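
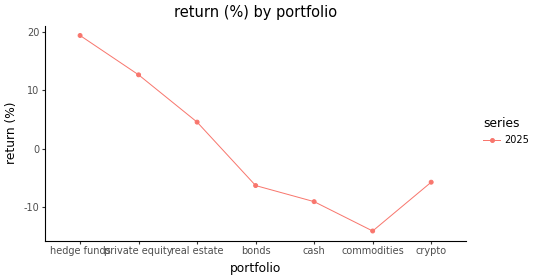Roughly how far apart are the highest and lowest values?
≈ 35

Max hedge funds ≈ 20, min commodities ≈ -15; range ≈ 35.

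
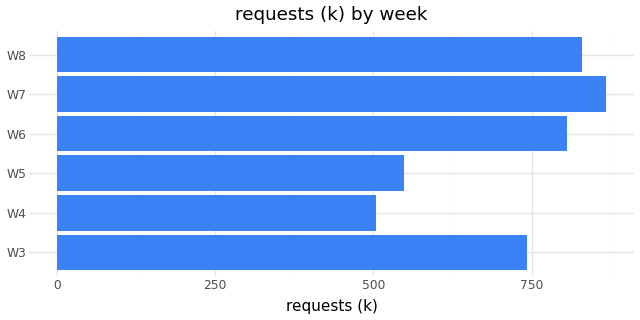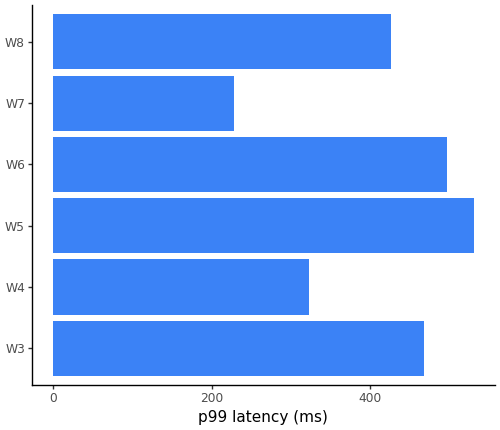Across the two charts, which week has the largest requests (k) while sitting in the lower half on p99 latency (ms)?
Chart 2 median p99 latency (ms) ≈ 450; below-median weeks: W4, W7, W8. Among those, W7 has the highest requests (k) (≈ 900).

W7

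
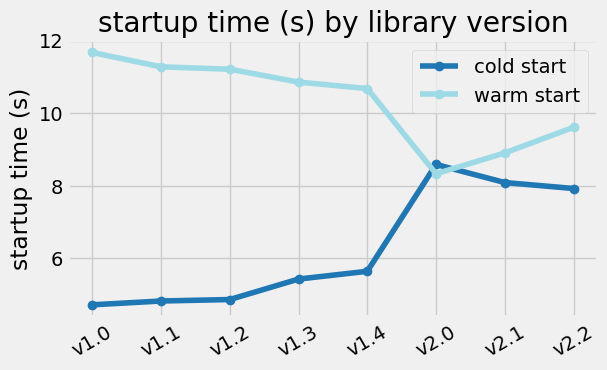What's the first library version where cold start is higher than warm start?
v1.4: cold start ≈ 6 vs warm start ≈ 11 (not yet); v2.0: cold start ≈ 9 vs warm start ≈ 8 (first crossover).

v2.0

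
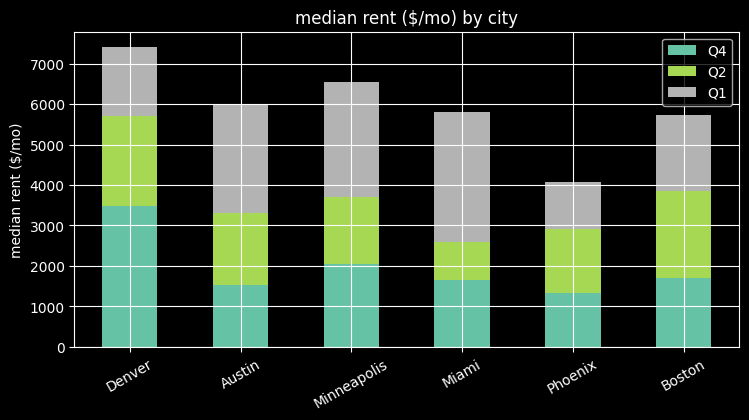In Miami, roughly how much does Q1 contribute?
Q1 top ≈ 6000, bottom ≈ 3000; segment ≈ 3000.

≈ 3000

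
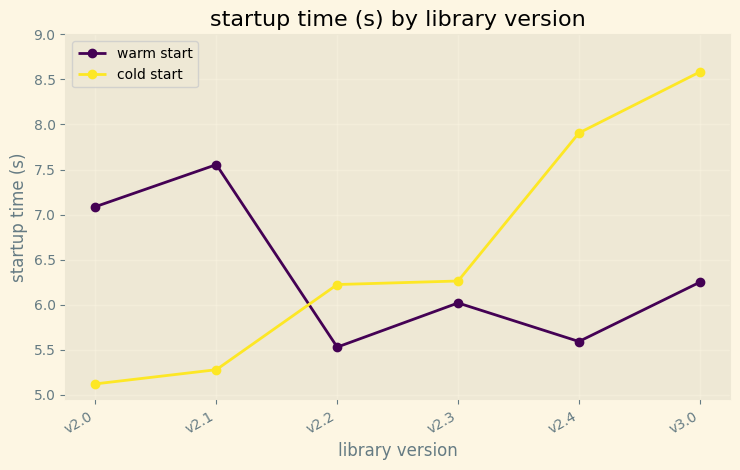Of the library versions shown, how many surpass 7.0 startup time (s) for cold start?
2

Above 7.0: v2.4, v3.0.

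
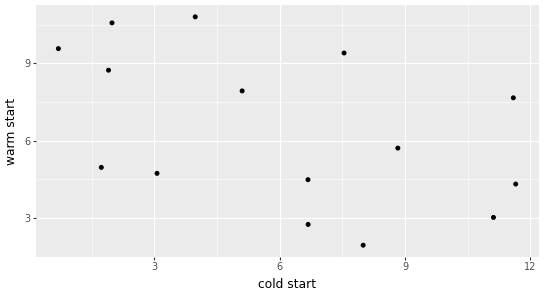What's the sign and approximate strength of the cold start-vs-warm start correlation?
negative, moderate

Points are negatively correlated; moderate (|r| ≈ 0.5).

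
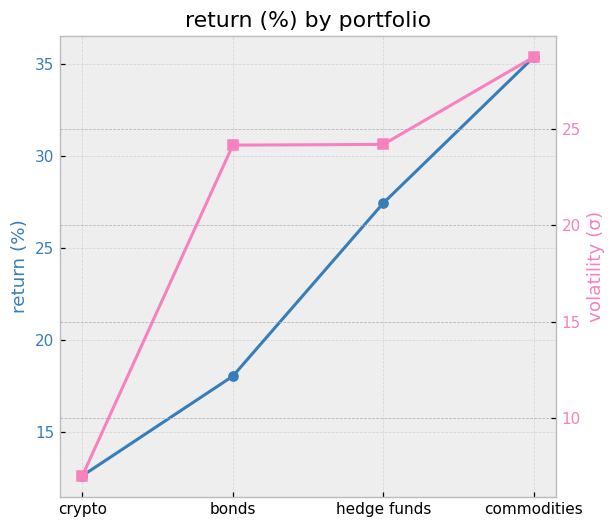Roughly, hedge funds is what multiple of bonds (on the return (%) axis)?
≈ 1.56×

hedge funds ≈ 28, bonds ≈ 18; 28/18 ≈ 1.56.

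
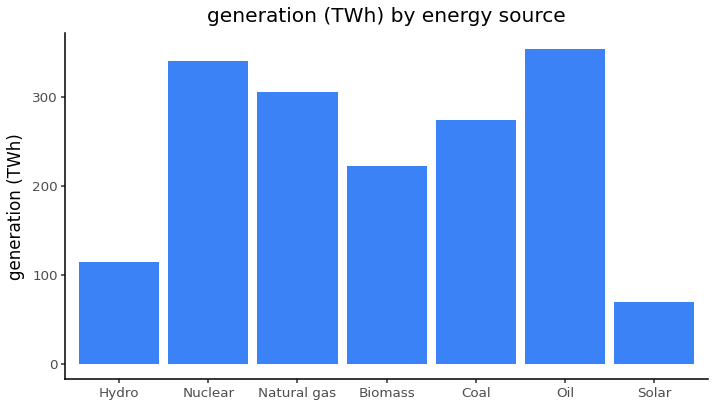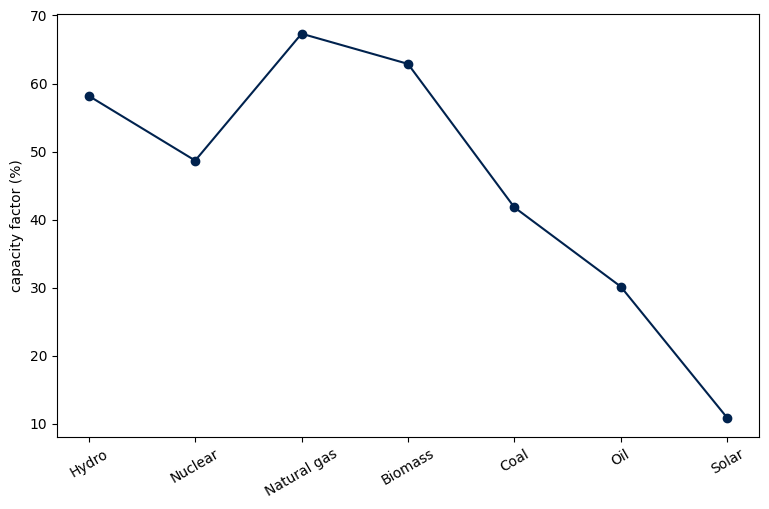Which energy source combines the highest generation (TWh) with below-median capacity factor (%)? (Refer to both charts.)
Oil

Chart 2 median capacity factor (%) ≈ 50; below-median energy sources: Coal, Oil, Solar. Among those, Oil has the highest generation (TWh) (≈ 350).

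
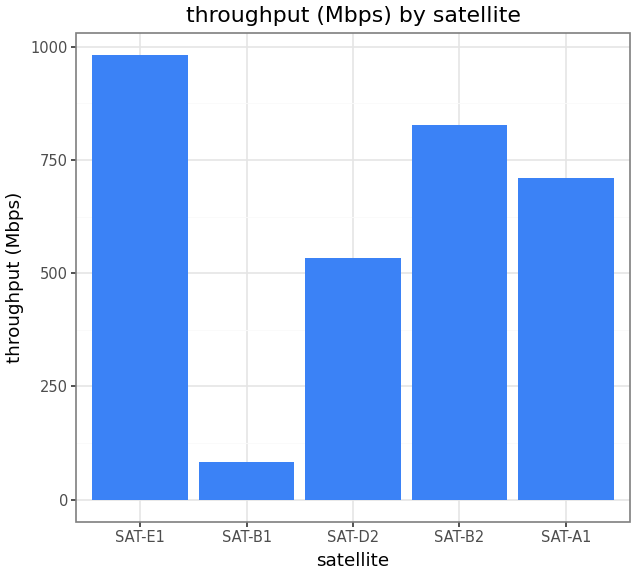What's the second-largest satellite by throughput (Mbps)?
SAT-B2

Top 3: SAT-E1 ≈ 1000, SAT-B2 ≈ 800, SAT-A1 ≈ 700.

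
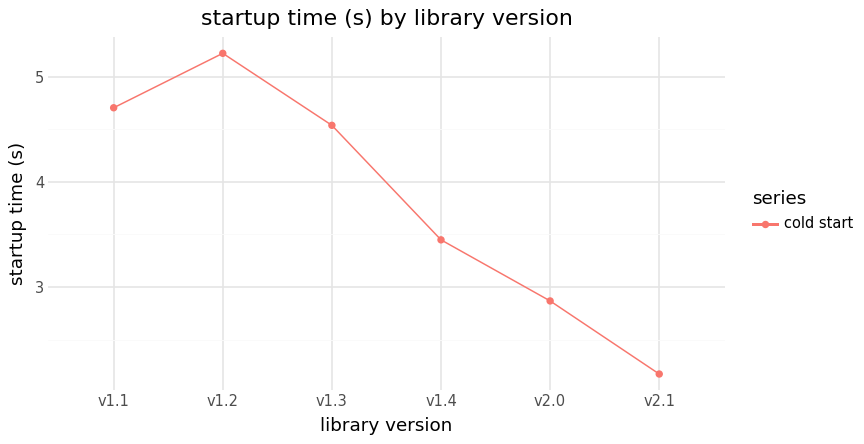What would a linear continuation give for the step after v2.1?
Last three: 3.5, 3.0, 2.0 → slope ≈ -0.75/step → next ≈ 1.25.

≈ 1.25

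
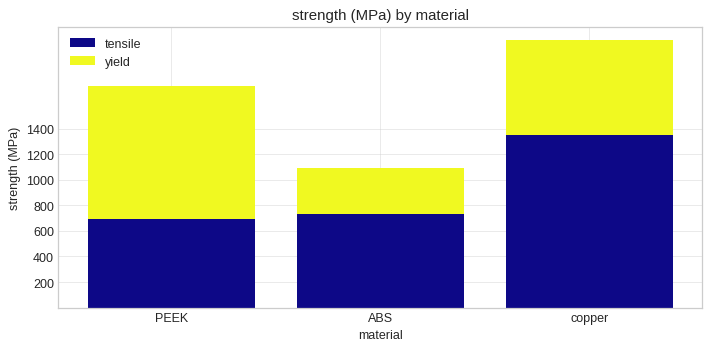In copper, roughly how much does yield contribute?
yield top ≈ 2000, bottom ≈ 1400; segment ≈ 600.

≈ 600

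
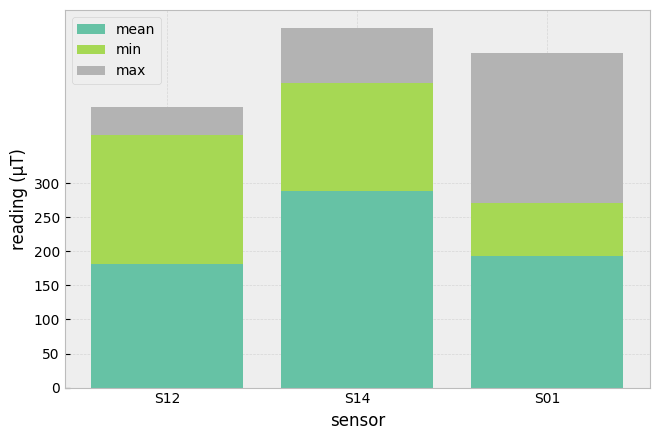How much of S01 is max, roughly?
≈ 250

max top ≈ 500, bottom ≈ 250; segment ≈ 250.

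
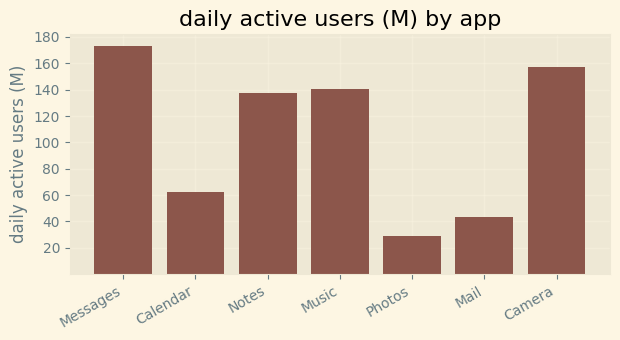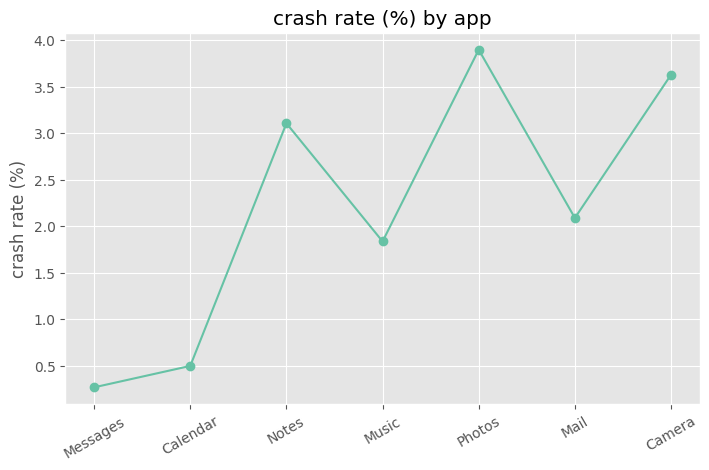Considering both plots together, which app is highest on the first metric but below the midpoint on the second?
Chart 2 median crash rate (%) ≈ 2; below-median apps: Messages, Calendar, Music. Among those, Messages has the highest daily active users (M) (≈ 180).

Messages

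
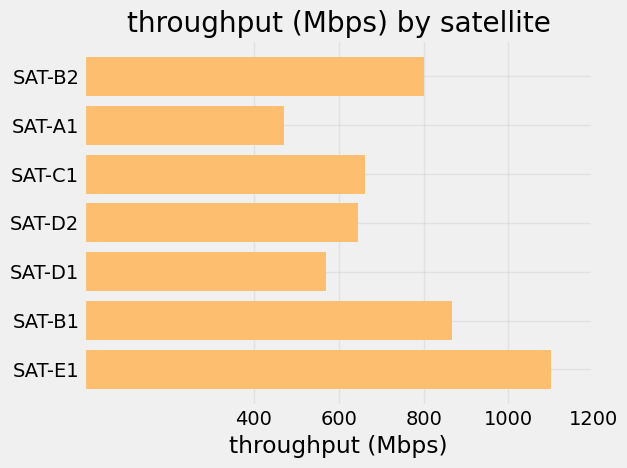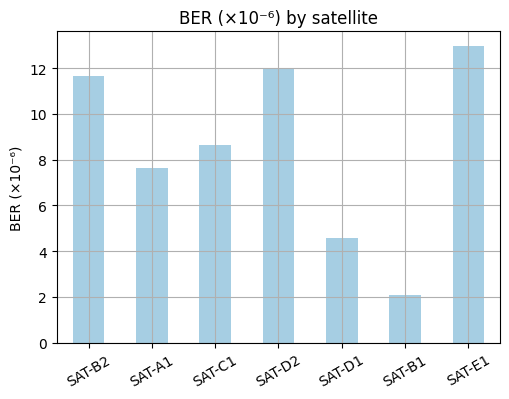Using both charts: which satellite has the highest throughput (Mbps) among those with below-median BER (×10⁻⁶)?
Chart 2 median BER (×10⁻⁶) ≈ 8; below-median satellites: SAT-A1, SAT-D1, SAT-B1. Among those, SAT-B1 has the highest throughput (Mbps) (≈ 800).

SAT-B1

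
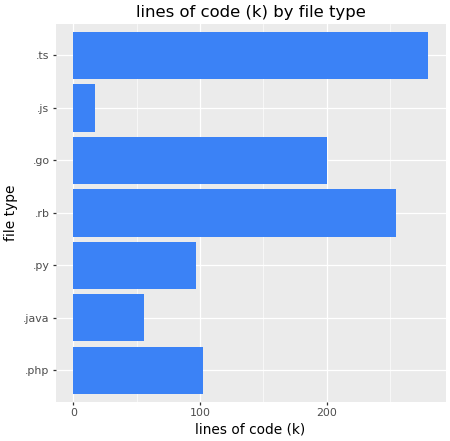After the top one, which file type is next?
.rb

Top 3: .ts ≈ 275, .rb ≈ 250, .go ≈ 200.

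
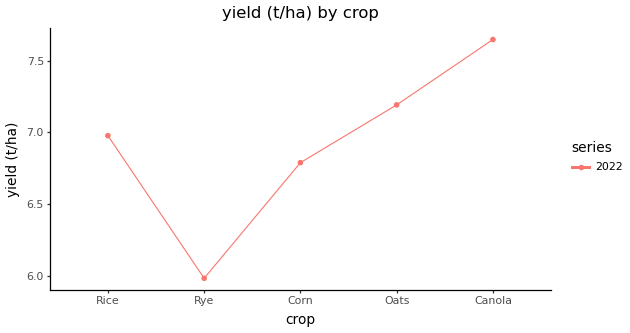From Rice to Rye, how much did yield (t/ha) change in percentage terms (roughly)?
≈ -14.3%

Rice ≈ 7.0, Rye ≈ 6.0; (6.0 − 7.0) / 7.0 ≈ -14.3%.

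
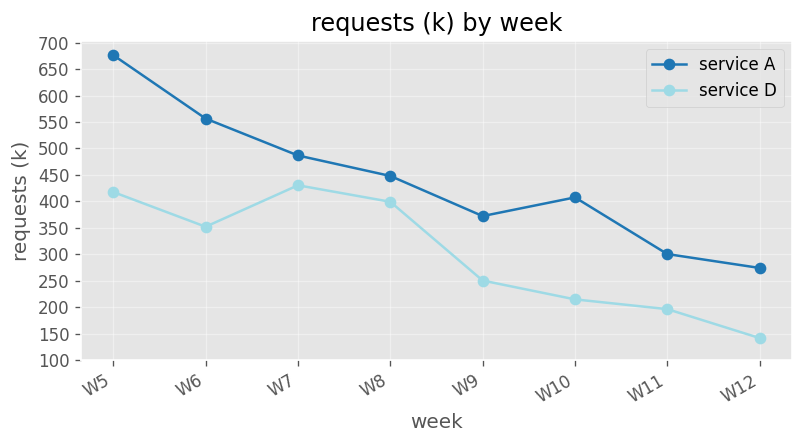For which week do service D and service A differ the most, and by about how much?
W5, ≈ 300 k

W5: service D ≈ 400, service A ≈ 700 → gap ≈ 300. Next-largest (W6) is only ≈ 200.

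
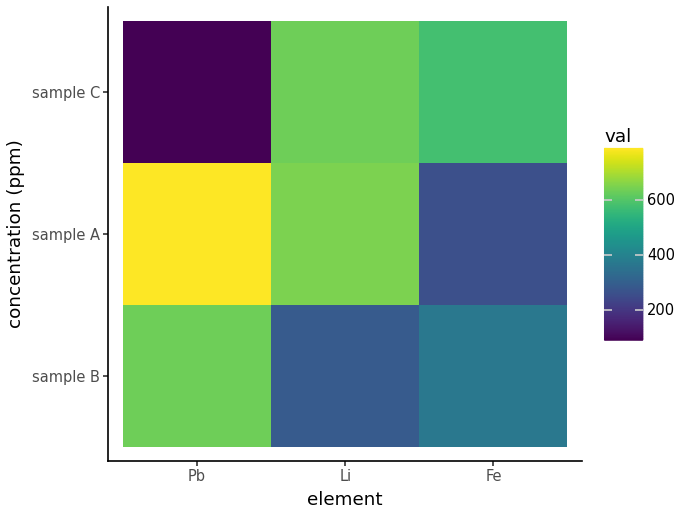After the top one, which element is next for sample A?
Top 3 for sample A: Pb ≈ 800, Li ≈ 700, Fe ≈ 300.

Li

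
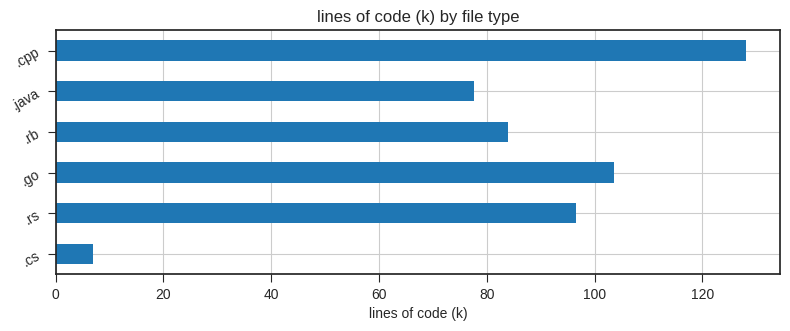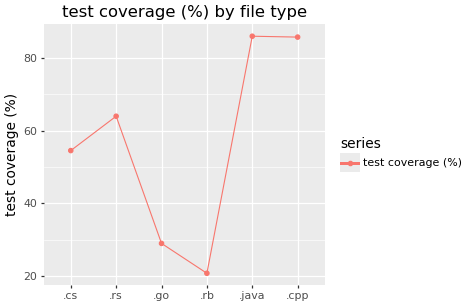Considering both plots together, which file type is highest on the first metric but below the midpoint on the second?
Chart 2 median test coverage (%) ≈ 60; below-median file types: .cs, .go, .rb. Among those, .go has the highest lines of code (k) (≈ 100).

.go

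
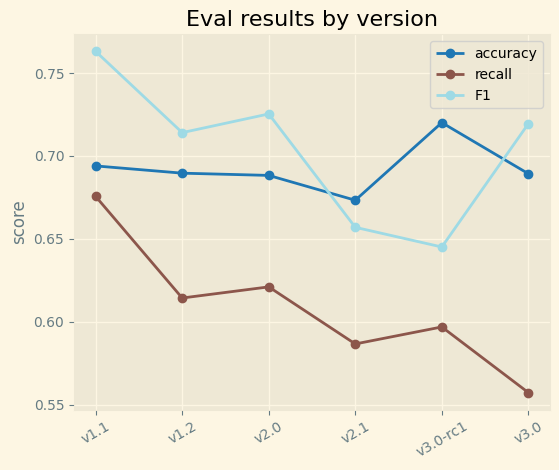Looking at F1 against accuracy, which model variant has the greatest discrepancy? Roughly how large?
v3.0-rc1: F1 ≈ 0.64, accuracy ≈ 0.72 → gap ≈ 0.08. Next-largest (v1.1) is only ≈ 0.06.

v3.0-rc1, ≈ 0.08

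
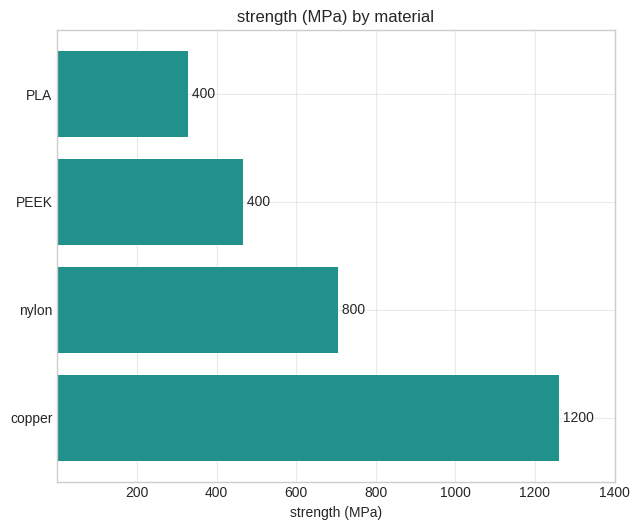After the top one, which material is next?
nylon

Top 3: copper ≈ 1200, nylon ≈ 800, PEEK ≈ 400.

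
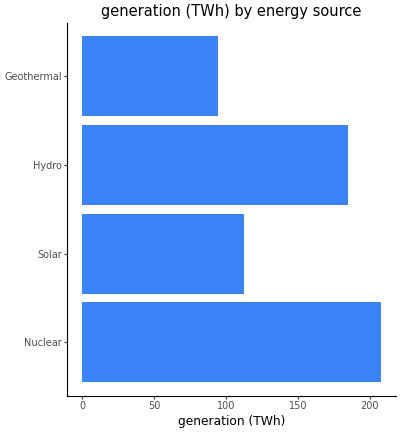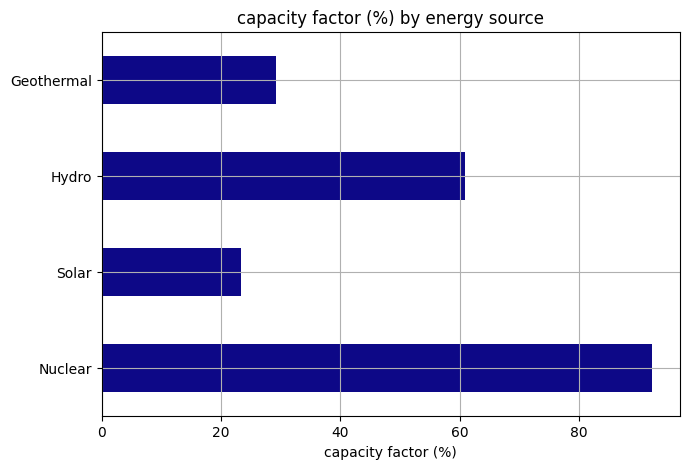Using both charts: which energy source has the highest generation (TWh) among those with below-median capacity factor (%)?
Chart 2 median capacity factor (%) ≈ 50; below-median energy sources: Solar, Geothermal. Among those, Solar has the highest generation (TWh) (≈ 120).

Solar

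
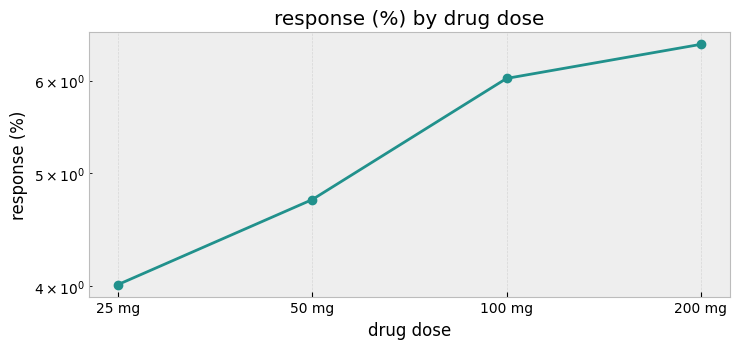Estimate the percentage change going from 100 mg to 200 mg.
≈ +8.3%

100 mg ≈ 6.0, 200 mg ≈ 6.5; (6.5 − 6.0) / 6.0 ≈ +8.3%.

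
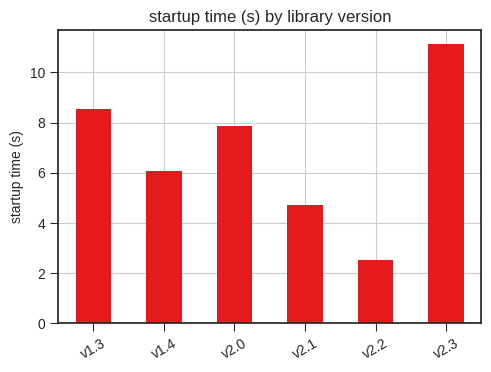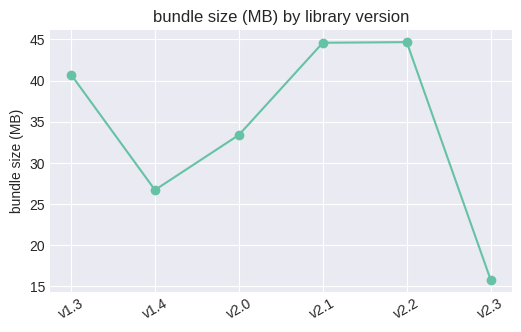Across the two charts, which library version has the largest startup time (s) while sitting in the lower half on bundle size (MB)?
Chart 2 median bundle size (MB) ≈ 35; below-median library versions: v1.4, v2.0, v2.3. Among those, v2.3 has the highest startup time (s) (≈ 12).

v2.3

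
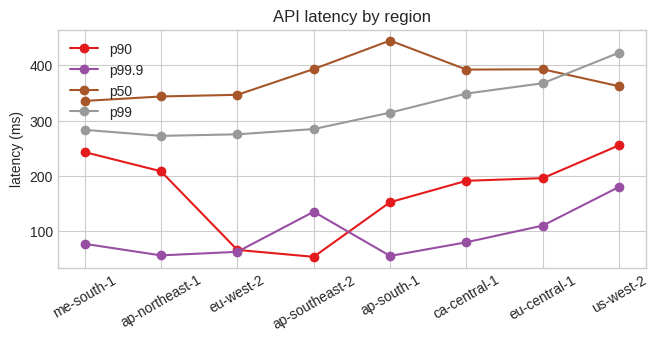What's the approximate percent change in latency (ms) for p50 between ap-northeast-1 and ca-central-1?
ap-northeast-1 ≈ 350, ca-central-1 ≈ 400; (400 − 350) / 350 ≈ +14.3%.

≈ +14.3%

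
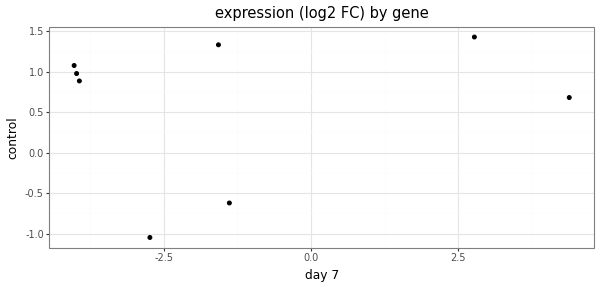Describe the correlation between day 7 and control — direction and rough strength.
no clear correlation

Points are roughly uncorrelated; weak (|r| ≈ 0.1).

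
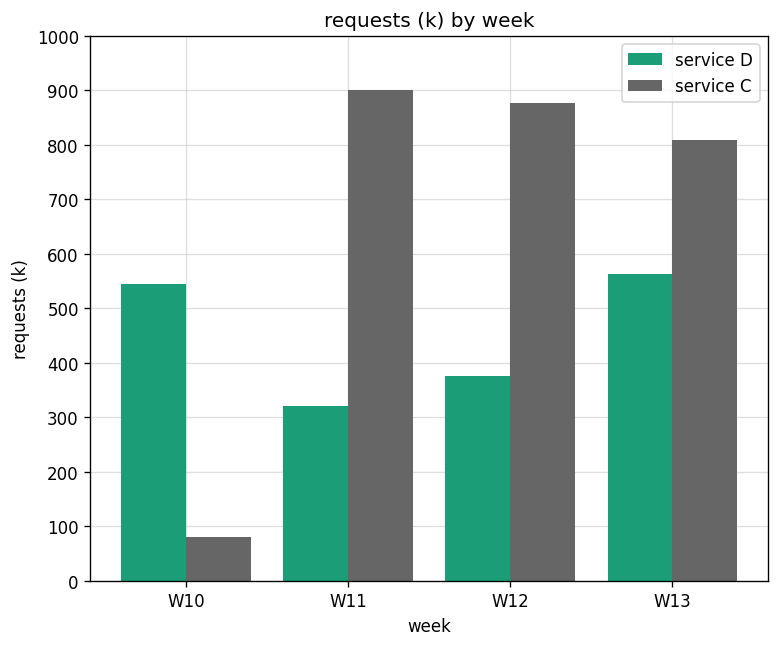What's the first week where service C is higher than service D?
W11

W10: service C ≈ 100 vs service D ≈ 500 (not yet); W11: service C ≈ 900 vs service D ≈ 300 (first crossover).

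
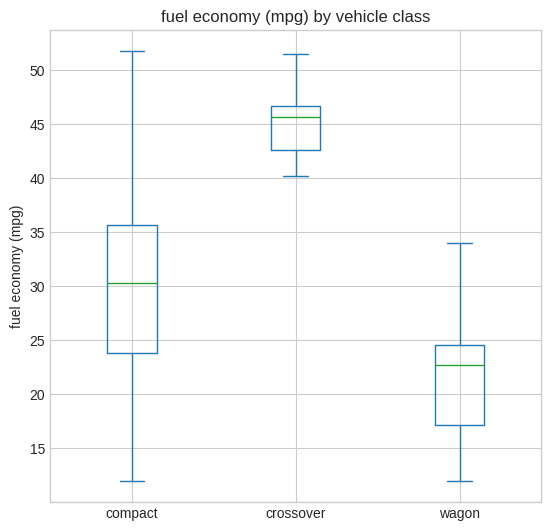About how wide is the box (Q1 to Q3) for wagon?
Q3 ≈ 24, Q1 ≈ 18; IQR ≈ 6.

≈ 6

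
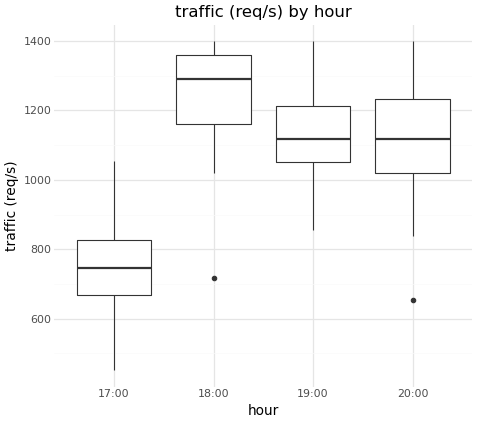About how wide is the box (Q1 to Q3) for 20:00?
≈ 250

Q3 ≈ 1250, Q1 ≈ 1000; IQR ≈ 250.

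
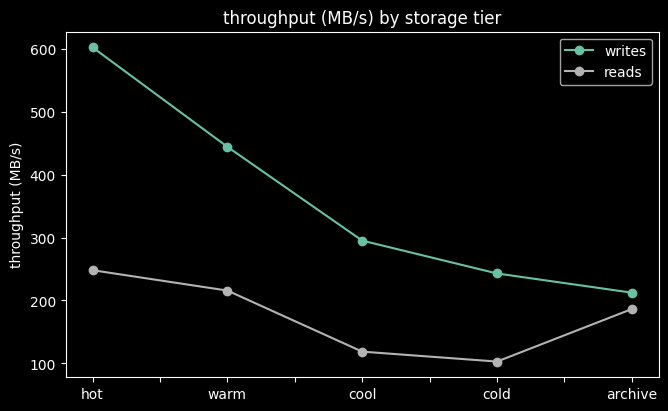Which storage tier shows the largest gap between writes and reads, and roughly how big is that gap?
hot, ≈ 350 MB/s

hot: writes ≈ 600, reads ≈ 250 → gap ≈ 350. Next-largest (warm) is only ≈ 250.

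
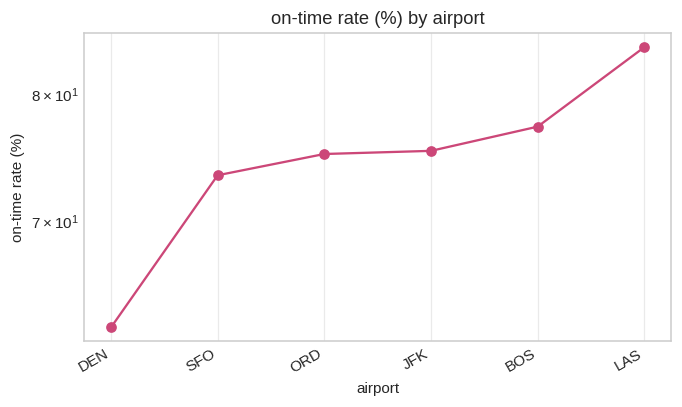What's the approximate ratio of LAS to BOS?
≈ 1.08×

LAS ≈ 84, BOS ≈ 78; 84/78 ≈ 1.08.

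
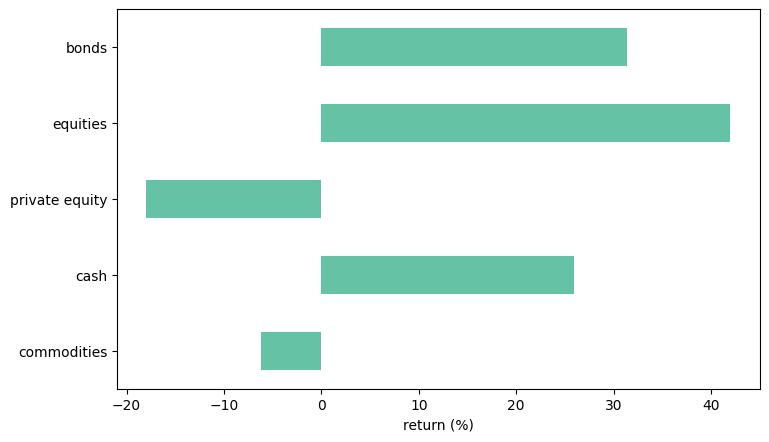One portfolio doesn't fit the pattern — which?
private equity

private equity ≈ -20; the rest sit between ≈ -5 and ≈ 40.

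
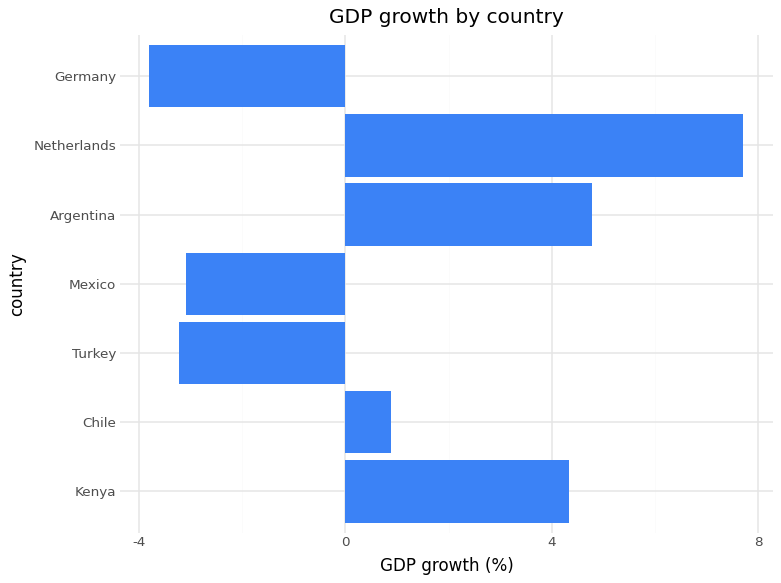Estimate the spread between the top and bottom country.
Max Netherlands ≈ 8, min Germany ≈ -4; range ≈ 12.

≈ 12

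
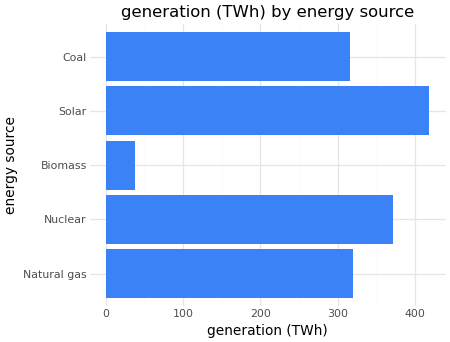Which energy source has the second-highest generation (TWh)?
Nuclear

Top 3: Solar ≈ 400, Nuclear ≈ 350, Natural gas ≈ 300.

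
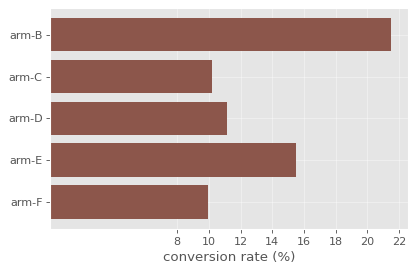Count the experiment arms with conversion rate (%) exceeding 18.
1

Above 18: arm-B.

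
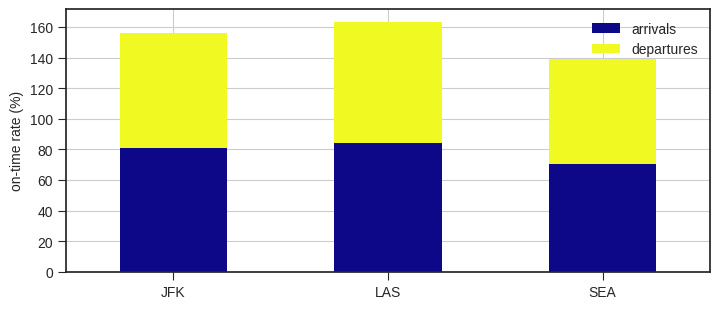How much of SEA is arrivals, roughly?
arrivals top ≈ 80, bottom ≈ 0; segment ≈ 80.

≈ 80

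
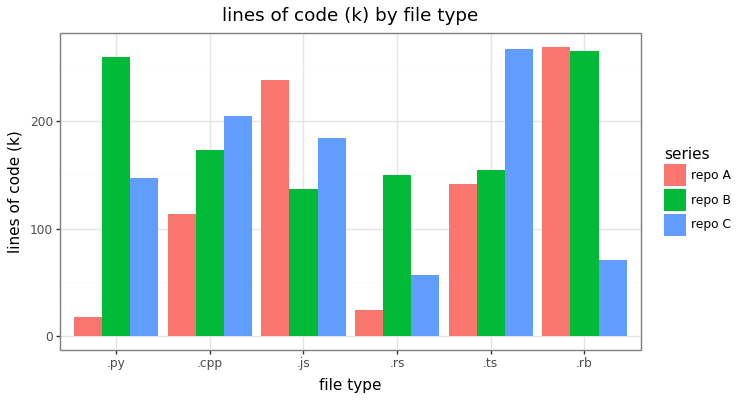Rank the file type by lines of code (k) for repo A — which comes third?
.ts

Top 4 for repo A: .rb ≈ 275, .js ≈ 250, .ts ≈ 150, .cpp ≈ 125.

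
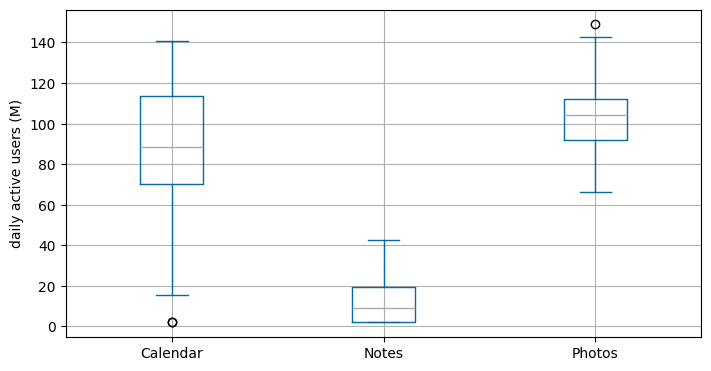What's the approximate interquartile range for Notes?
≈ 20

Q3 ≈ 20, Q1 ≈ 0; IQR ≈ 20.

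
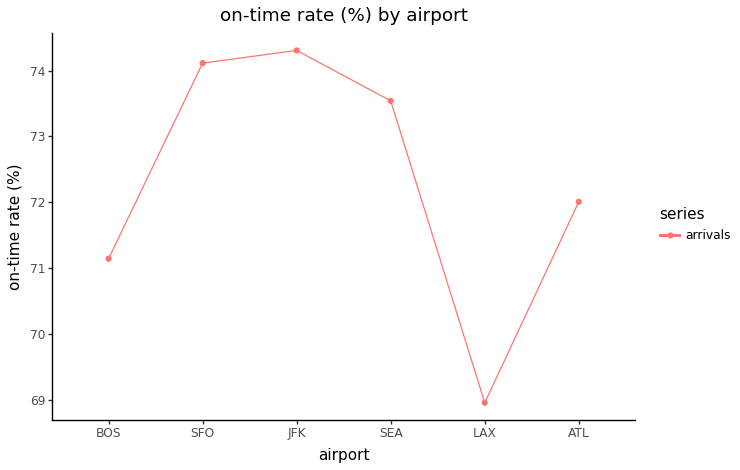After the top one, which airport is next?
SFO

Top 3: JFK ≈ 74.5, SFO ≈ 74.0, SEA ≈ 73.5.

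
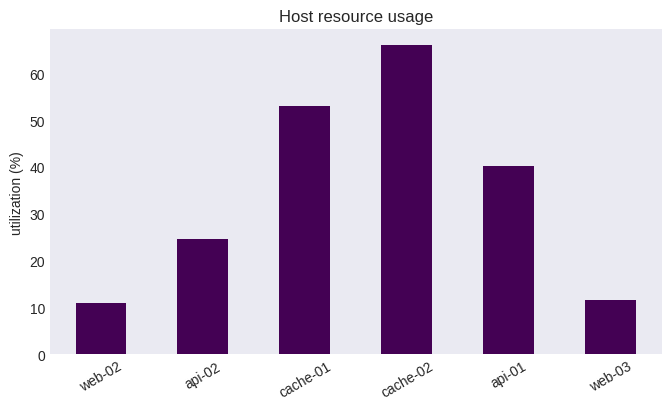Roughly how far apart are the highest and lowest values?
≈ 60

Max cache-02 ≈ 70, min web-02 ≈ 10; range ≈ 60.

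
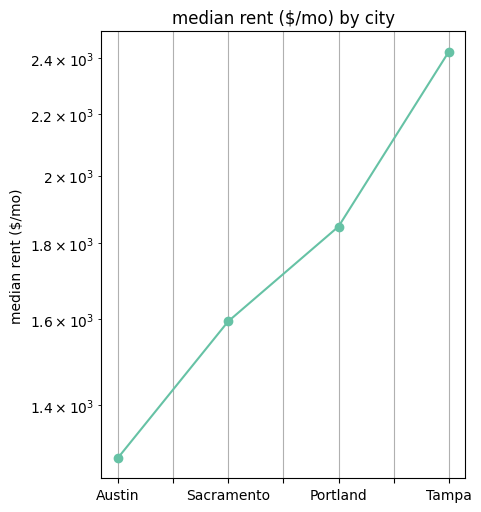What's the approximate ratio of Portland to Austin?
≈ 1.38×

Portland ≈ 1800, Austin ≈ 1300; 1800/1300 ≈ 1.38.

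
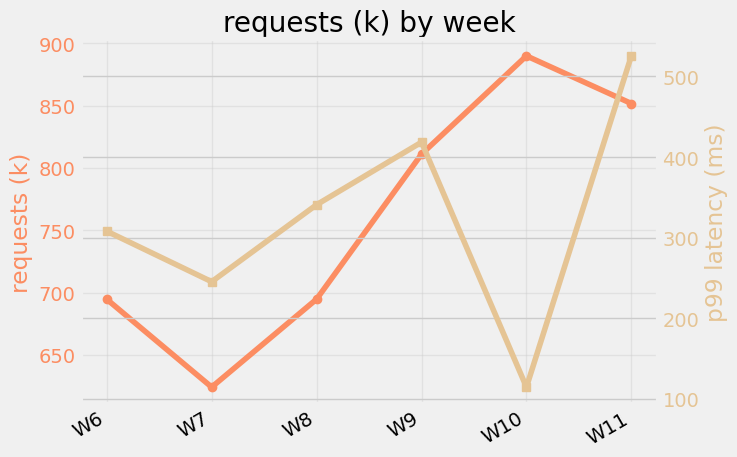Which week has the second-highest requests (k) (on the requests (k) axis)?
W11

Top 3 (on the requests (k) axis): W10 ≈ 900, W11 ≈ 850, W9 ≈ 800.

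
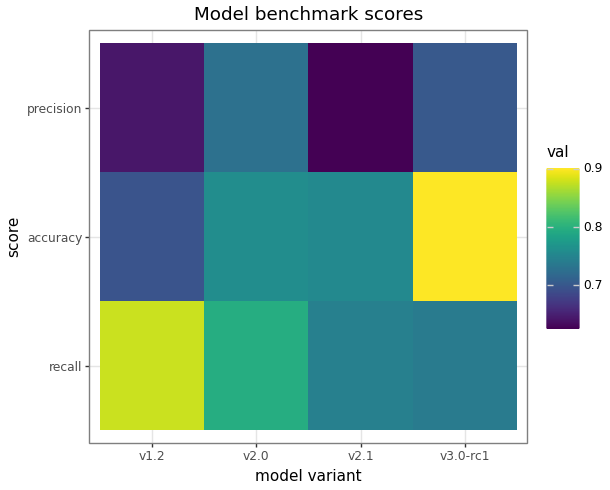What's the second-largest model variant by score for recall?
v2.0

Top 3 for recall: v1.2 ≈ 0.90, v2.0 ≈ 0.80, v2.1 ≈ 0.75.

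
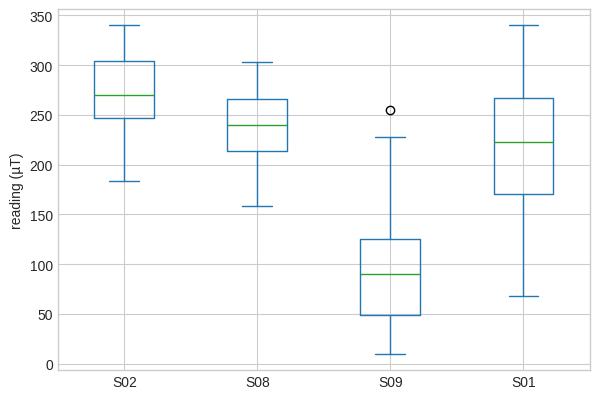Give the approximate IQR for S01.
Q3 ≈ 260, Q1 ≈ 180; IQR ≈ 80.

≈ 80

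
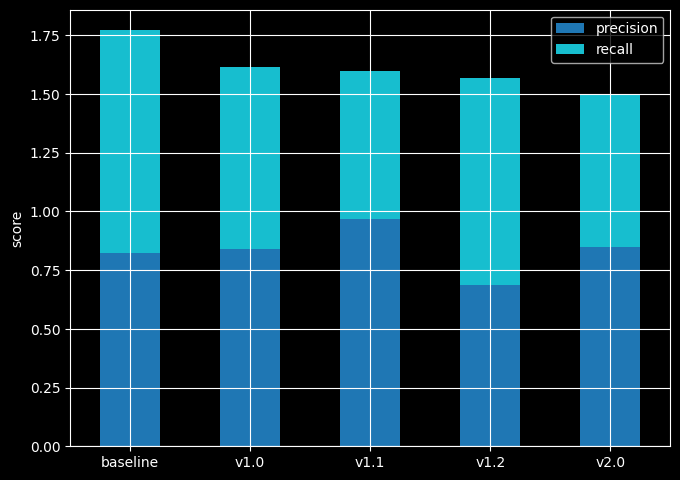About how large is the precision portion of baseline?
precision top ≈ 0.8, bottom ≈ 0.0; segment ≈ 0.8.

≈ 0.8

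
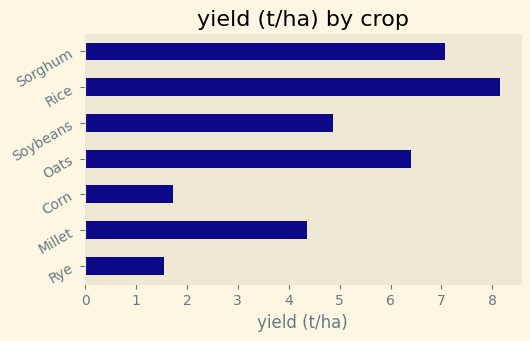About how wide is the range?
Max Rice ≈ 8, min Rye ≈ 2; range ≈ 6.

≈ 6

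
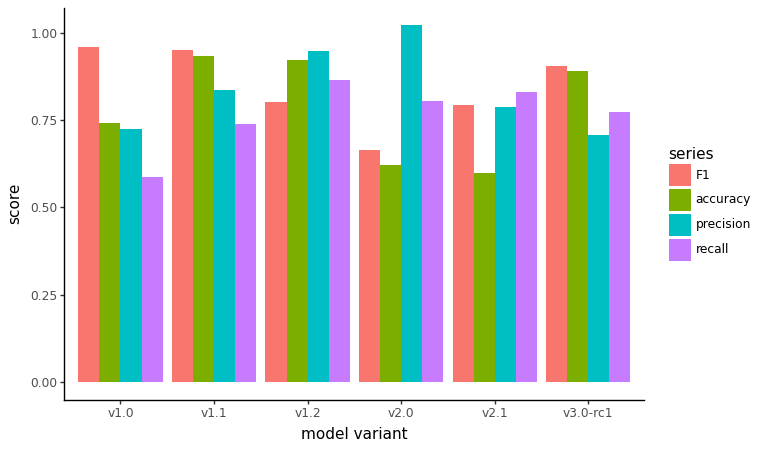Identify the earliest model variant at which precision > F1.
v1.2

v1.1: precision ≈ 0.8 vs F1 ≈ 1.0 (not yet); v1.2: precision ≈ 0.9 vs F1 ≈ 0.8 (first crossover).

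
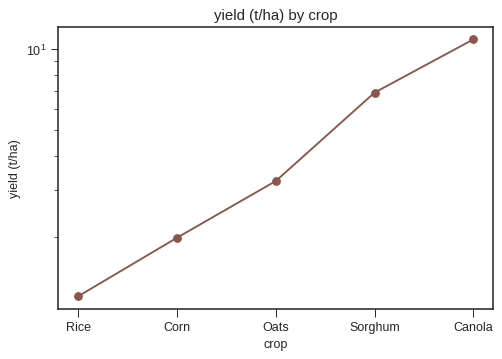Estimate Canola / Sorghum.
≈ 1.57×

Canola ≈ 11, Sorghum ≈ 7; 11/7 ≈ 1.57.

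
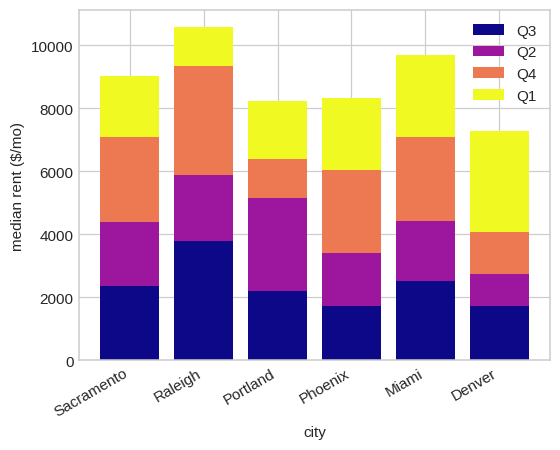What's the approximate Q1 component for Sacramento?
≈ 2000

Q1 top ≈ 9000, bottom ≈ 7000; segment ≈ 2000.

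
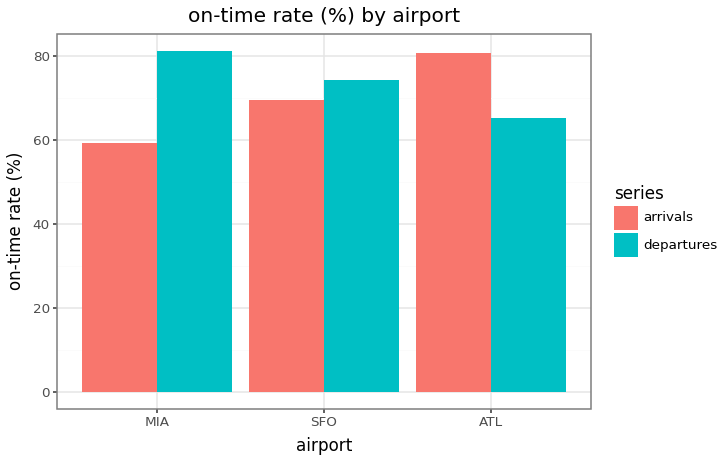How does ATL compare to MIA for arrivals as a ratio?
≈ 1.33×

ATL ≈ 80, MIA ≈ 60; 80/60 ≈ 1.33.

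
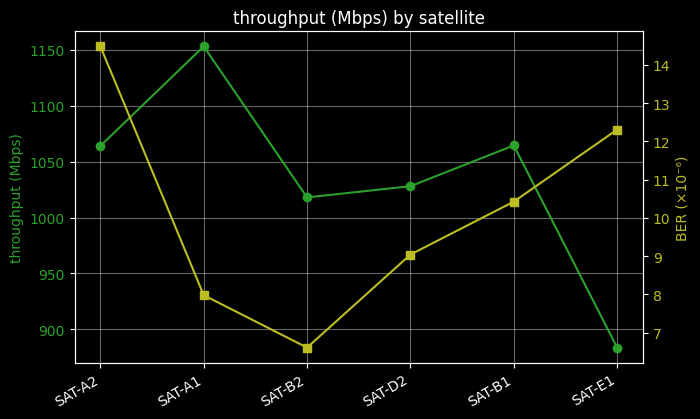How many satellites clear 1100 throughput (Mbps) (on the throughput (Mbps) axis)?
1

Above 1100: SAT-A1.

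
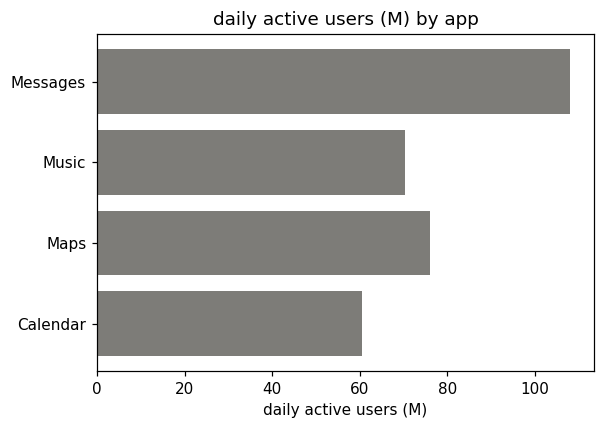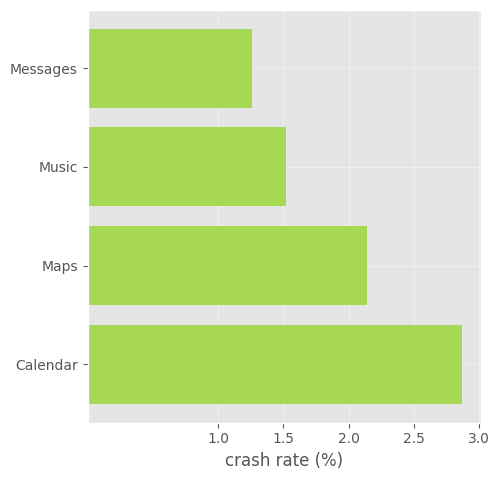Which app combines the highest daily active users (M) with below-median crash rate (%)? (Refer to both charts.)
Messages

Chart 2 median crash rate (%) ≈ 2; below-median apps: Messages, Music. Among those, Messages has the highest daily active users (M) (≈ 110).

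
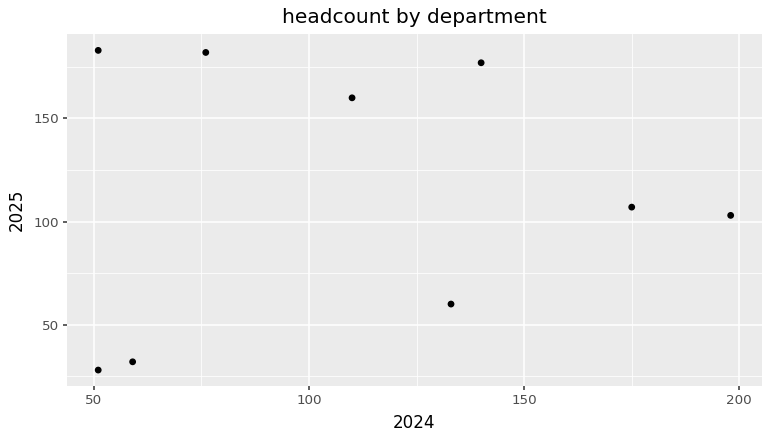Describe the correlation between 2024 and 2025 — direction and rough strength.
Points are roughly uncorrelated; weak (|r| ≈ 0.1).

no clear correlation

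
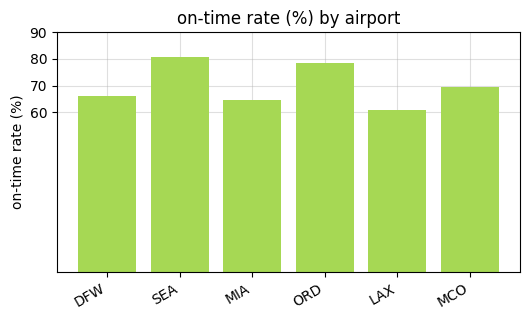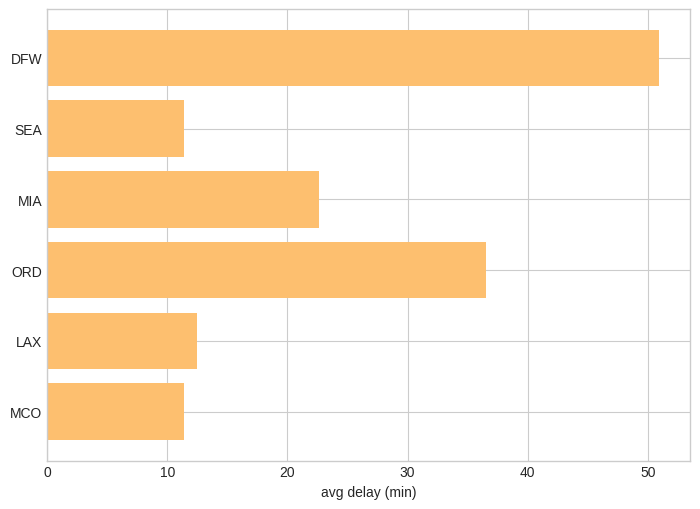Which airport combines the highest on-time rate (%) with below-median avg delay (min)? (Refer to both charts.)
SEA

Chart 2 median avg delay (min) ≈ 20; below-median airports: SEA, LAX, MCO. Among those, SEA has the highest on-time rate (%) (≈ 80).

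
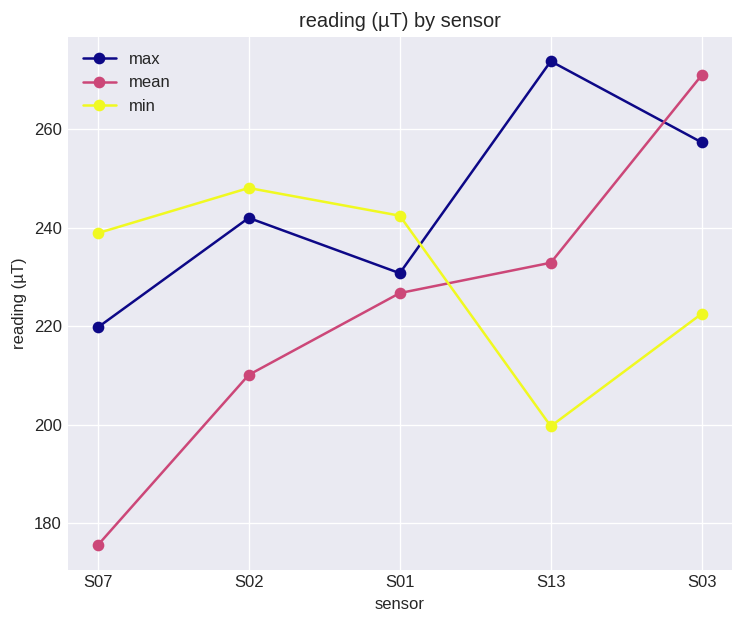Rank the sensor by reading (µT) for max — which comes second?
Top 3 for max: S13 ≈ 270, S03 ≈ 260, S02 ≈ 240.

S03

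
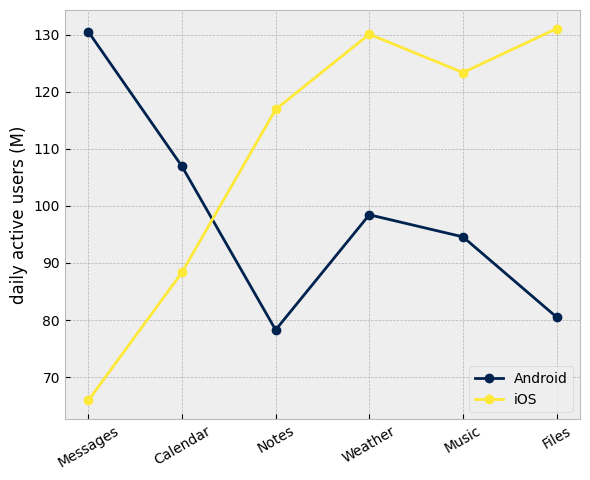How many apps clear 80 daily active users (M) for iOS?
5

Above 80: Calendar, Notes, Weather, Music, Files.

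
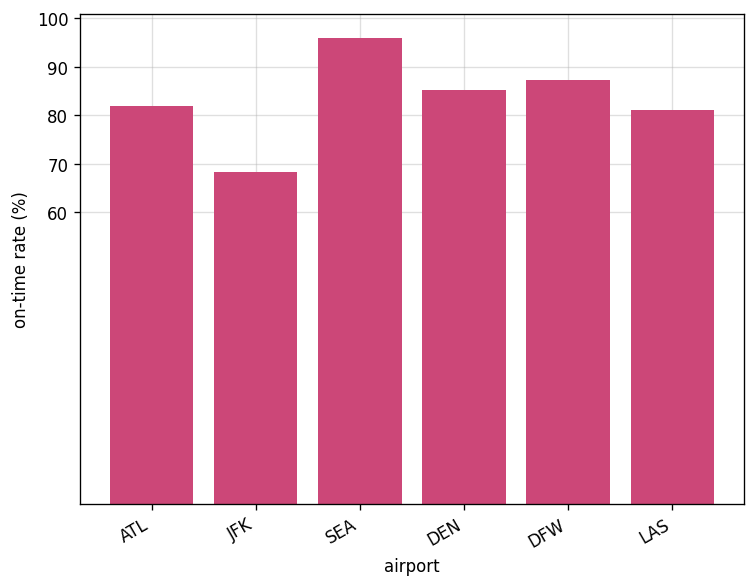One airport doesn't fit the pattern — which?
JFK

JFK ≈ 70; the rest sit between ≈ 80 and ≈ 100.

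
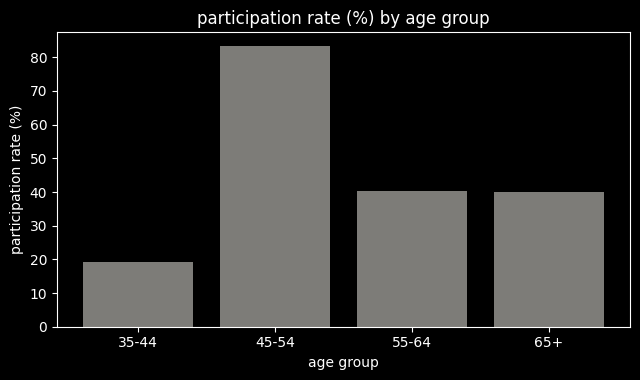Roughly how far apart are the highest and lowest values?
Max 45-54 ≈ 80, min 35-44 ≈ 20; range ≈ 60.

≈ 60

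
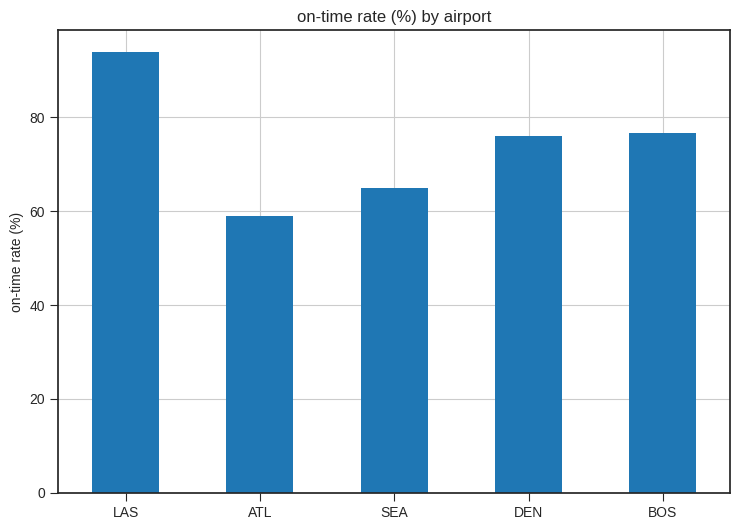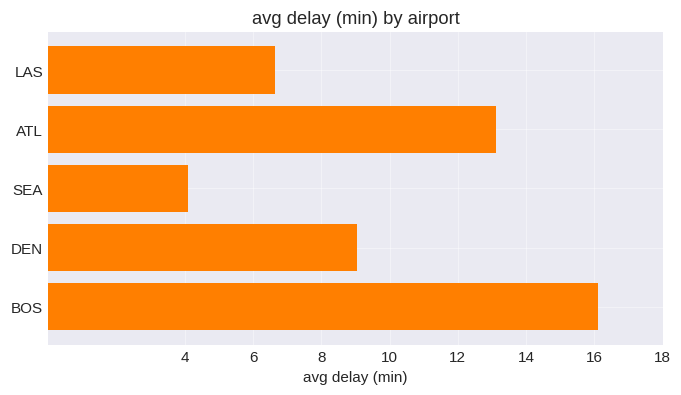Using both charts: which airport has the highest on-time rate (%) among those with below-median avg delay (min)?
LAS

Chart 2 median avg delay (min) ≈ 10; below-median airports: LAS, SEA. Among those, LAS has the highest on-time rate (%) (≈ 90).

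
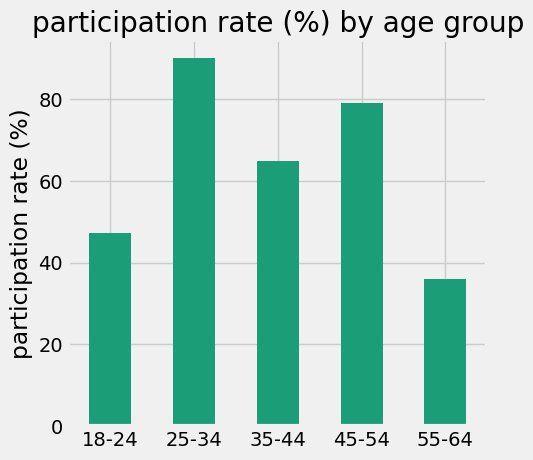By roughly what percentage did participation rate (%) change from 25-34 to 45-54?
≈ -11.1%

25-34 ≈ 90, 45-54 ≈ 80; (80 − 90) / 90 ≈ -11.1%.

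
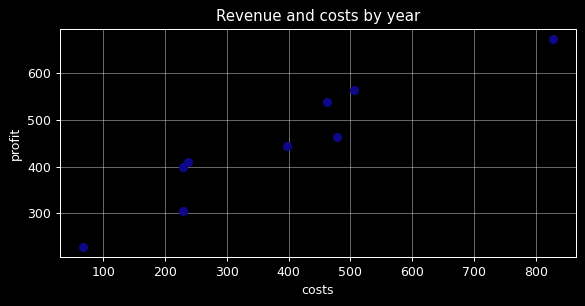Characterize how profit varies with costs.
Points are positively correlated; strong (|r| ≈ 0.9).

positive, strong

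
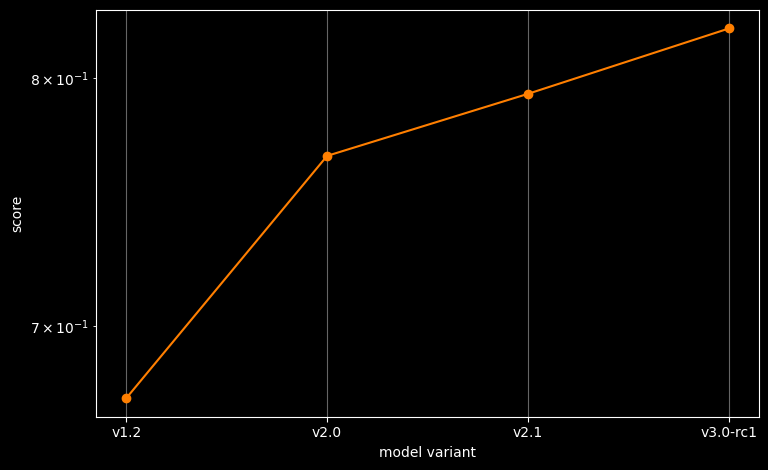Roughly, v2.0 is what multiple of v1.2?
v2.0 ≈ 0.76, v1.2 ≈ 0.68; 0.76/0.68 ≈ 1.12.

≈ 1.12×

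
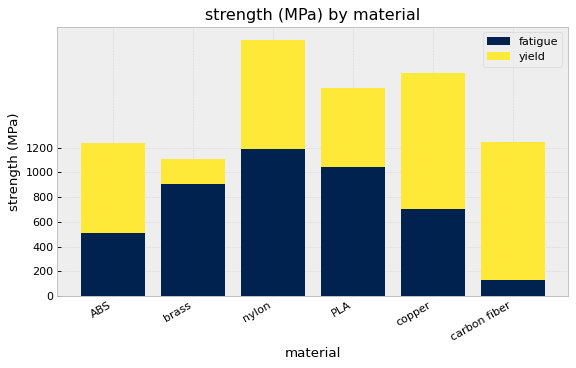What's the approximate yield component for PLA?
yield top ≈ 1600, bottom ≈ 1000; segment ≈ 600.

≈ 600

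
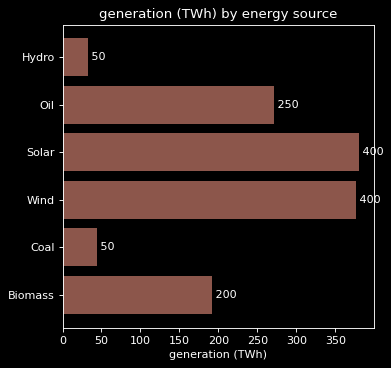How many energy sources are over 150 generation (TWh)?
4

Above 150: Oil, Solar, Wind, Biomass.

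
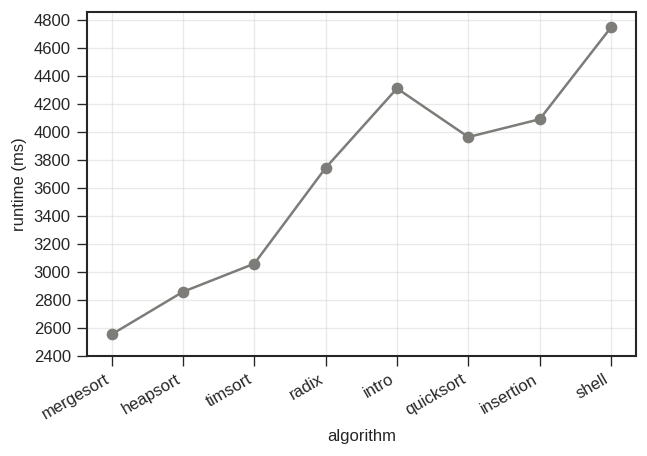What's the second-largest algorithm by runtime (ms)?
Top 3: shell ≈ 4800, intro ≈ 4400, insertion ≈ 4000.

intro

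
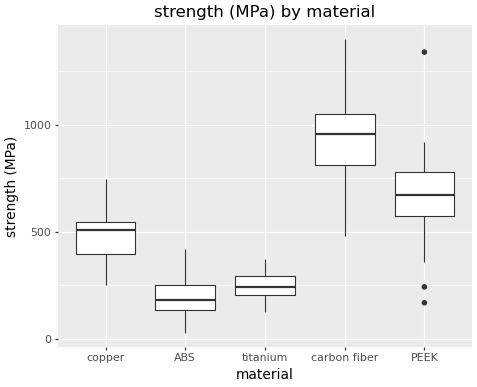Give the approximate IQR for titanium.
≈ 100

Q3 ≈ 300, Q1 ≈ 200; IQR ≈ 100.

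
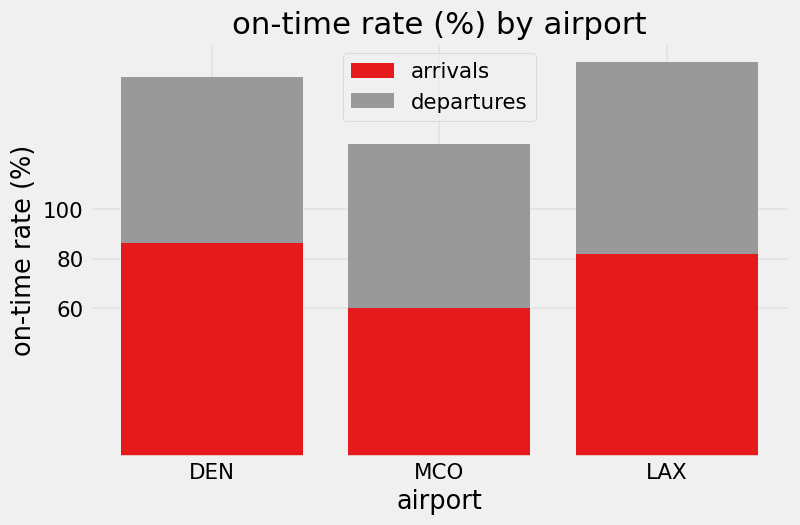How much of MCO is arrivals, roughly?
arrivals top ≈ 60, bottom ≈ 0; segment ≈ 60.

≈ 60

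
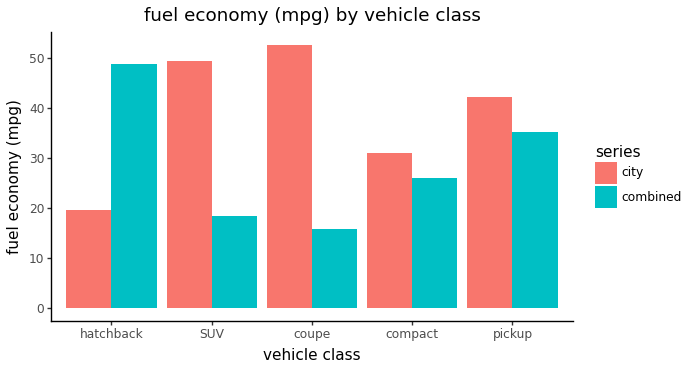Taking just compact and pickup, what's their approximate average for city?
(30 + 40) / 2 ≈ 35.

≈ 35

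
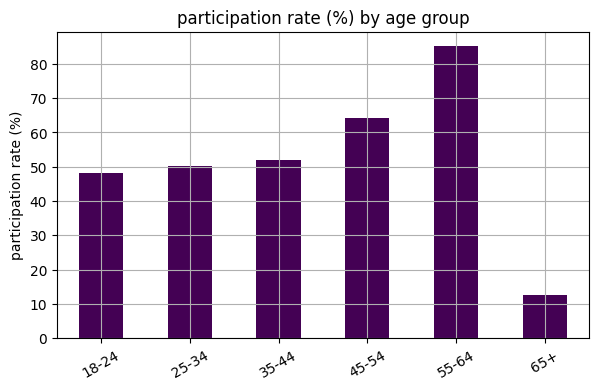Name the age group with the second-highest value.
Top 3: 55-64 ≈ 90, 45-54 ≈ 60, 35-44 ≈ 50.

45-54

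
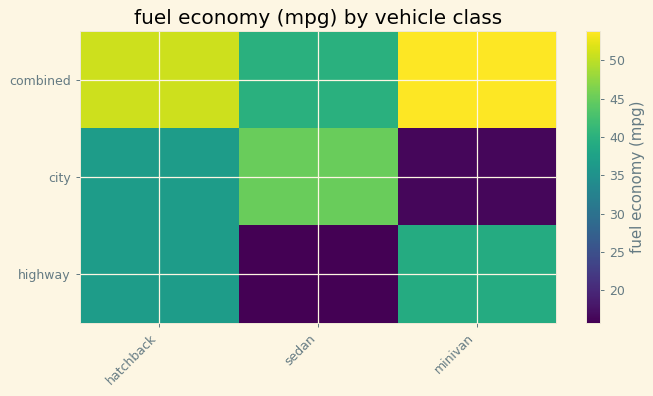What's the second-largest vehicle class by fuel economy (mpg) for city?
Top 3 for city: sedan ≈ 45, hatchback ≈ 35, minivan ≈ 15.

hatchback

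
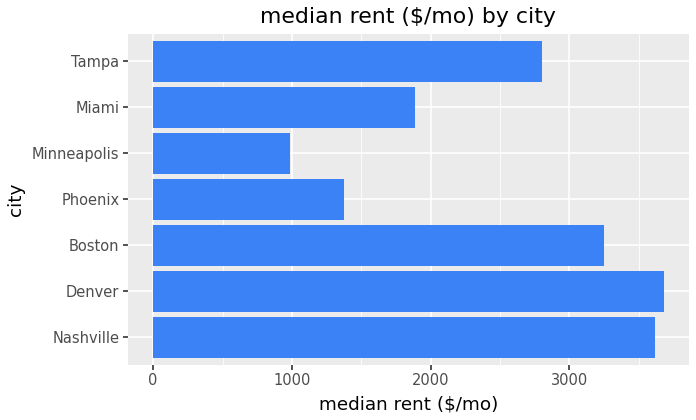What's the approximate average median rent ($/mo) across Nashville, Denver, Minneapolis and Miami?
≈ 2500

(3500 + 3500 + 1000 + 2000) / 4 ≈ 2500.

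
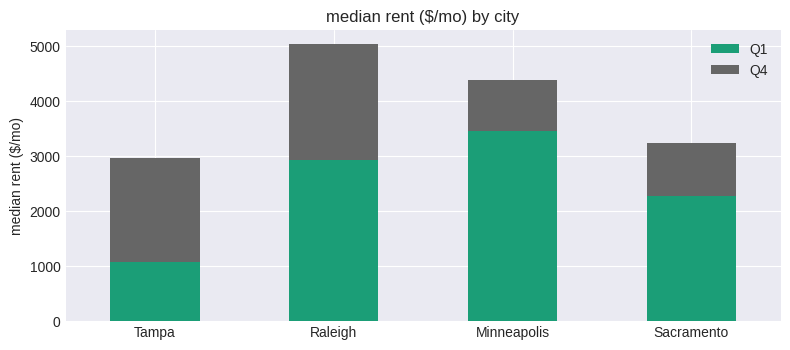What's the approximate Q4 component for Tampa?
≈ 2000

Q4 top ≈ 3000, bottom ≈ 1000; segment ≈ 2000.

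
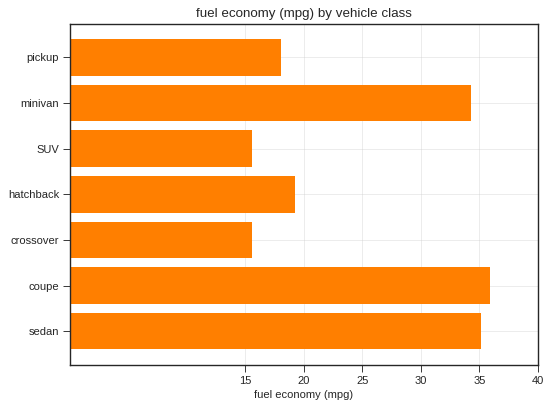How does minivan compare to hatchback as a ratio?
minivan ≈ 35, hatchback ≈ 20; 35/20 ≈ 1.75.

≈ 1.75×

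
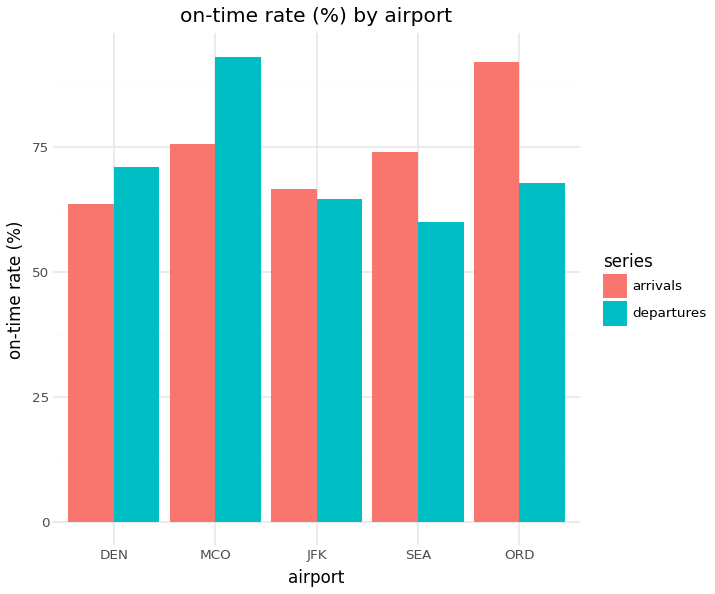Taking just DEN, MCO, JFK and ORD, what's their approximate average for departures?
≈ 72

(70 + 90 + 60 + 70) / 4 ≈ 72.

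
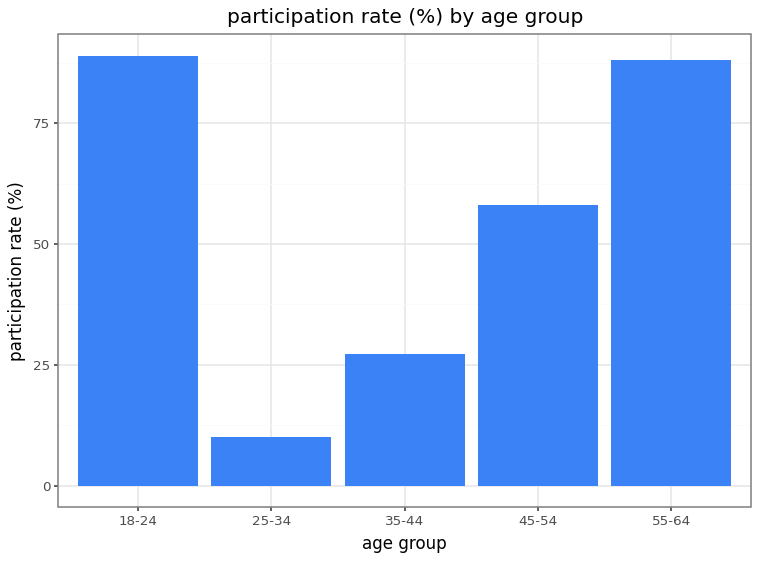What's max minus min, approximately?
Max 18-24 ≈ 90, min 25-34 ≈ 10; range ≈ 80.

≈ 80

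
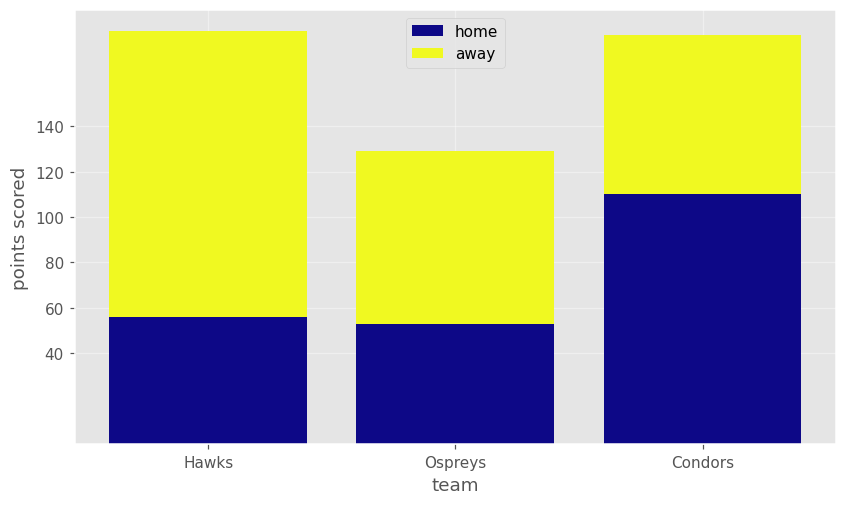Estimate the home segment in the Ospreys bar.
≈ 60

home top ≈ 60, bottom ≈ 0; segment ≈ 60.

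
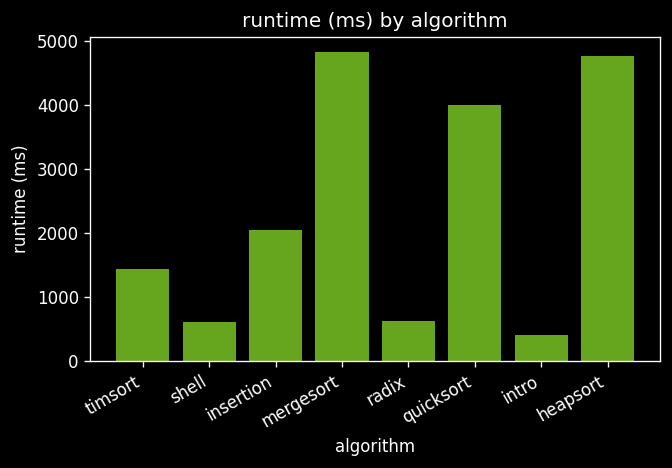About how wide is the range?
Max mergesort ≈ 5000, min intro ≈ 500; range ≈ 4500.

≈ 4500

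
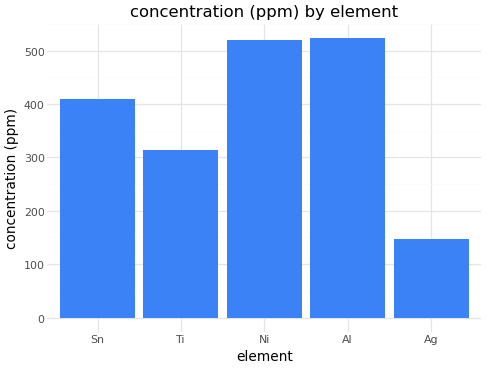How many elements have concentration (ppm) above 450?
2

Above 450: Ni, Al.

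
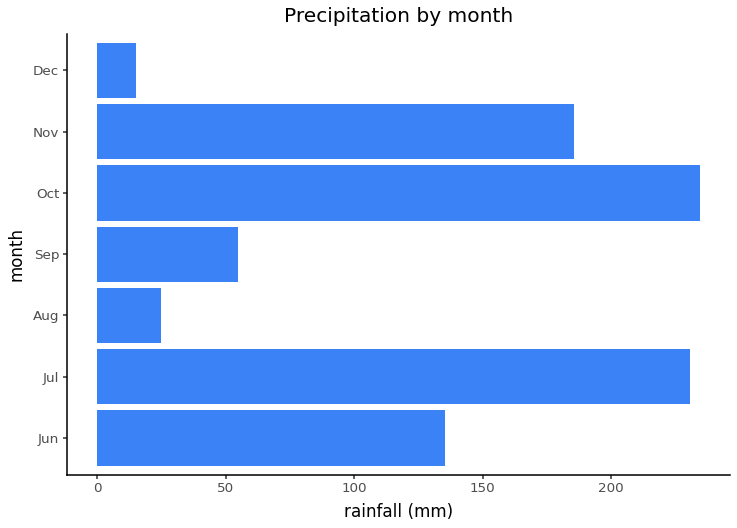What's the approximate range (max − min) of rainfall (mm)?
Max Oct ≈ 240, min Dec ≈ 20; range ≈ 220.

≈ 220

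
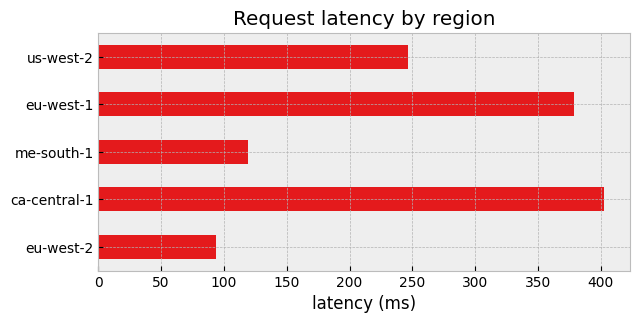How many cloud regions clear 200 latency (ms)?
Above 200: ca-central-1, eu-west-1, us-west-2.

3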